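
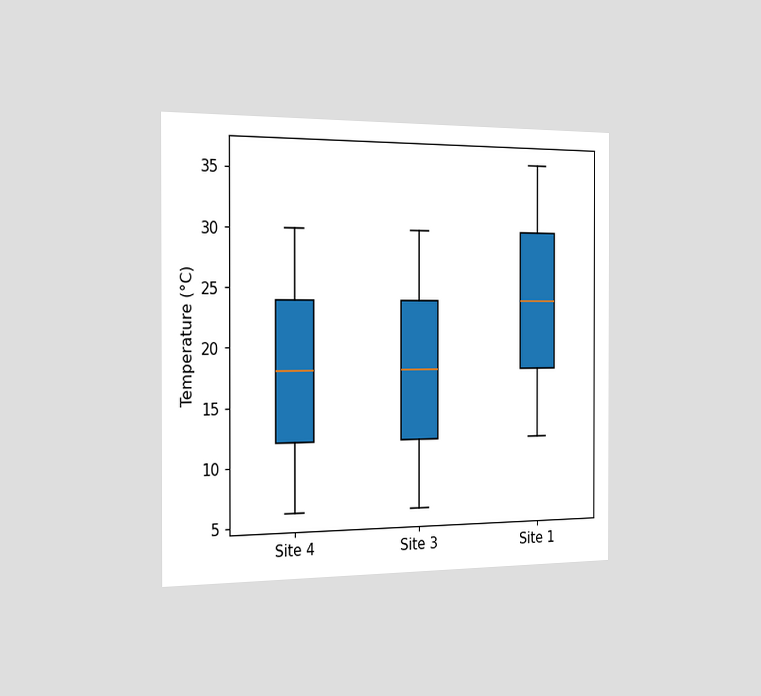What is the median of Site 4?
The chart is viewed slightly from the left. The median line in the Site 4 box sits at 18°C.

18°C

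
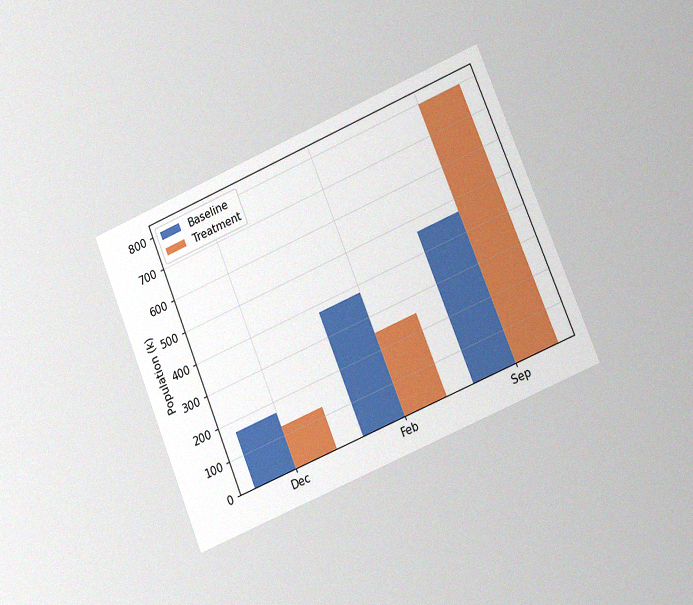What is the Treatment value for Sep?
798k

The chart is tilted about 22° counter-clockwise and viewed slightly from the right, with some photo noise. The Treatment bar at Sep reaches 798k on the y-axis.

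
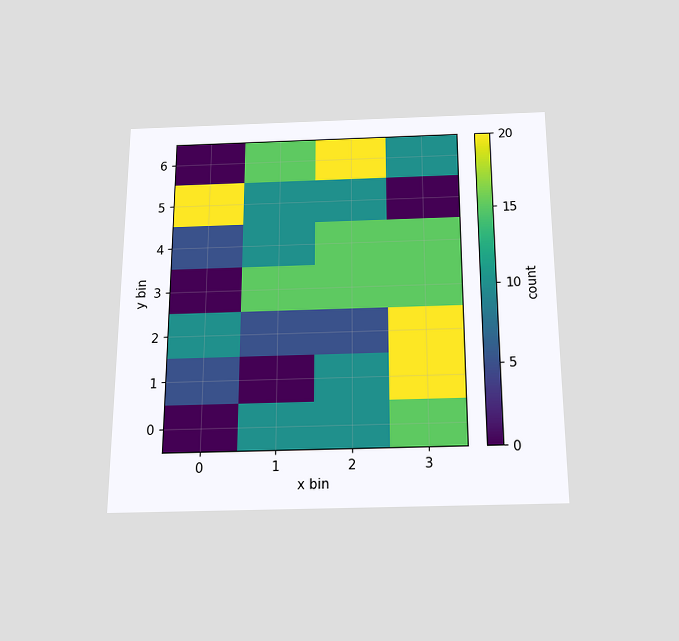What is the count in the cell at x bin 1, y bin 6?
The chart is viewed slightly from below. Matching the cell (1, 6) against the colorbar gives 15.

15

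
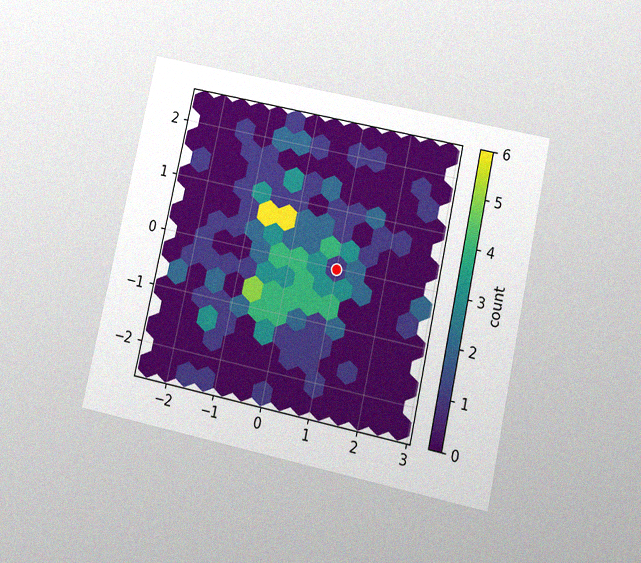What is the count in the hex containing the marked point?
The chart is tilted about 12° clockwise and viewed at a slight angle, with some photo noise. The marked hex reads 1 on the colorbar.

1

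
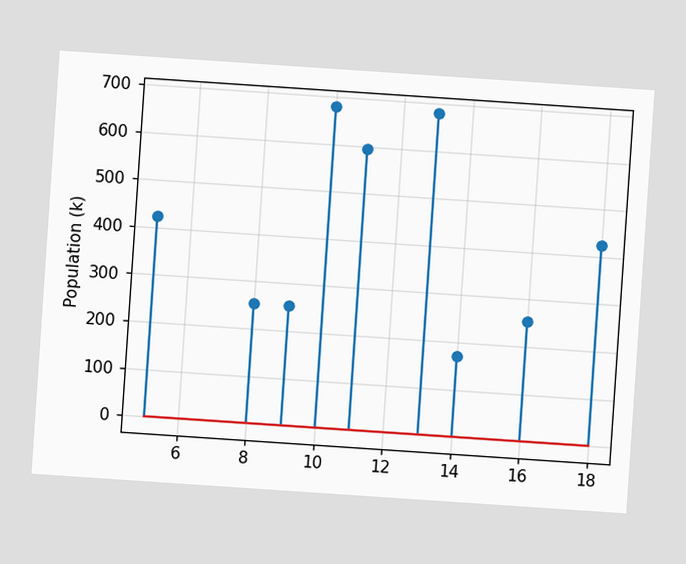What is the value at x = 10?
680k

The chart is tilted about 4° clockwise. The stem at x=10 reaches 680k.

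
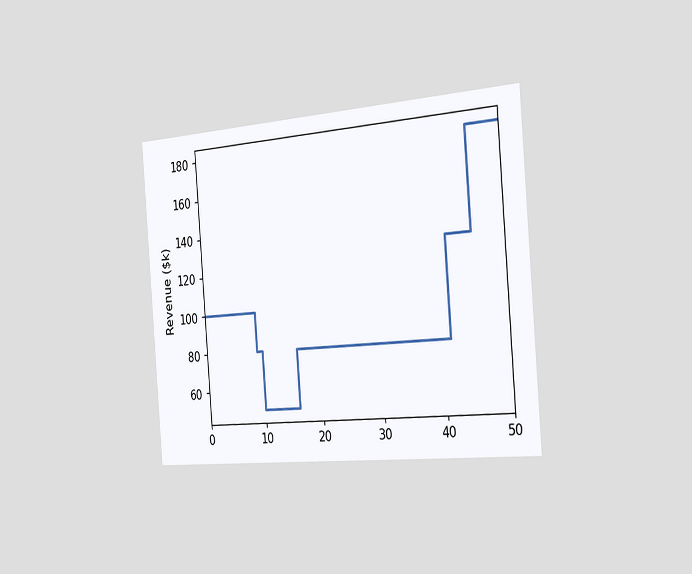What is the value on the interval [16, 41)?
$80k

The chart is tilted about 4° counter-clockwise and viewed slightly from the right. On [16, 41) the step sits at $80k.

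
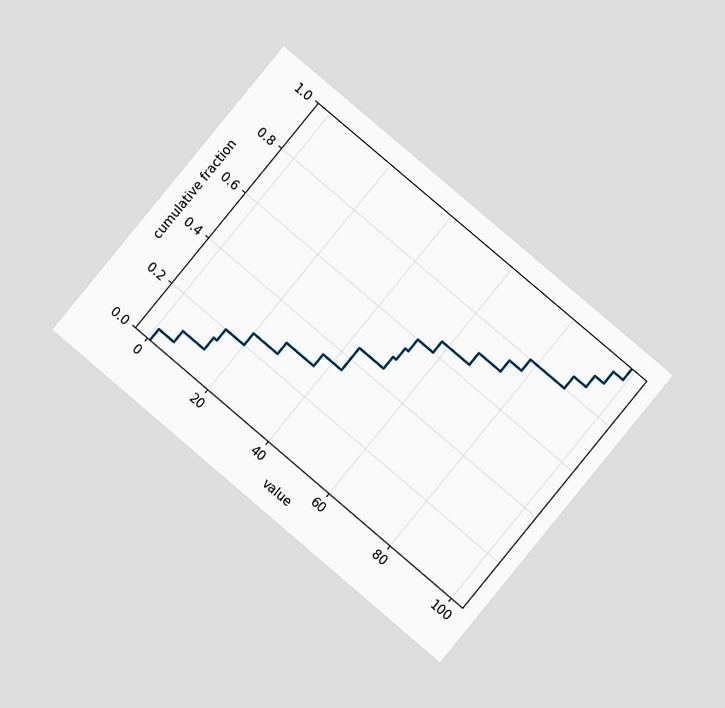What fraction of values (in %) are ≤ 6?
10%

The chart is tilted about 40° clockwise and viewed at a slight angle. At x=6 the ECDF step is at 10%.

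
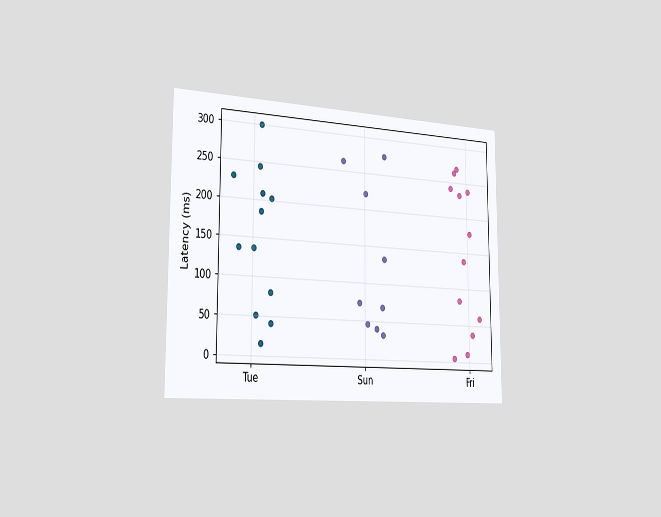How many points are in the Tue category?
The chart is viewed slightly from the left. Counting the markers in the Tue column gives 12.

12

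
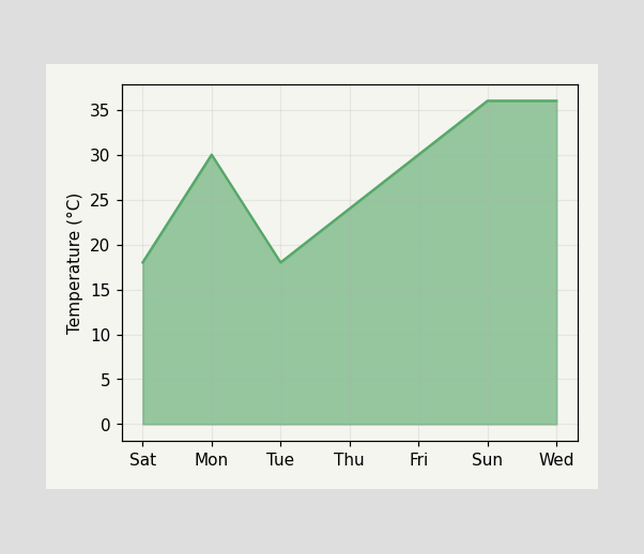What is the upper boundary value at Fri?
At Fri the upper boundary is at 30°C.

30°C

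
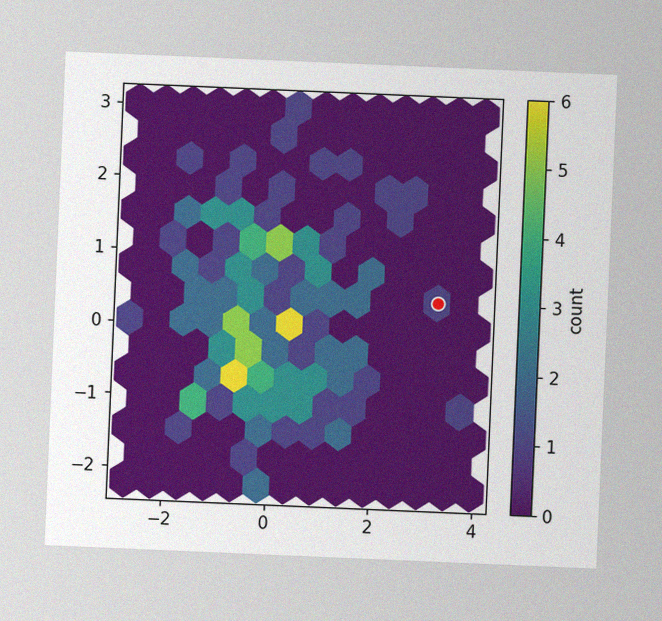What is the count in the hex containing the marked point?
1

The chart is tilted about 2° clockwise, with some photo noise. The marked hex reads 1 on the colorbar.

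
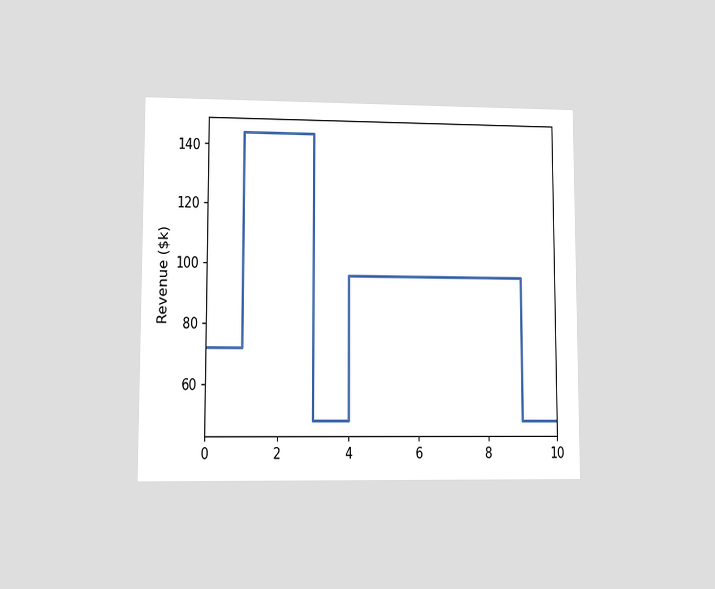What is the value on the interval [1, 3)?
$144k

The chart is viewed at a slight angle. On [1, 3) the step sits at $144k.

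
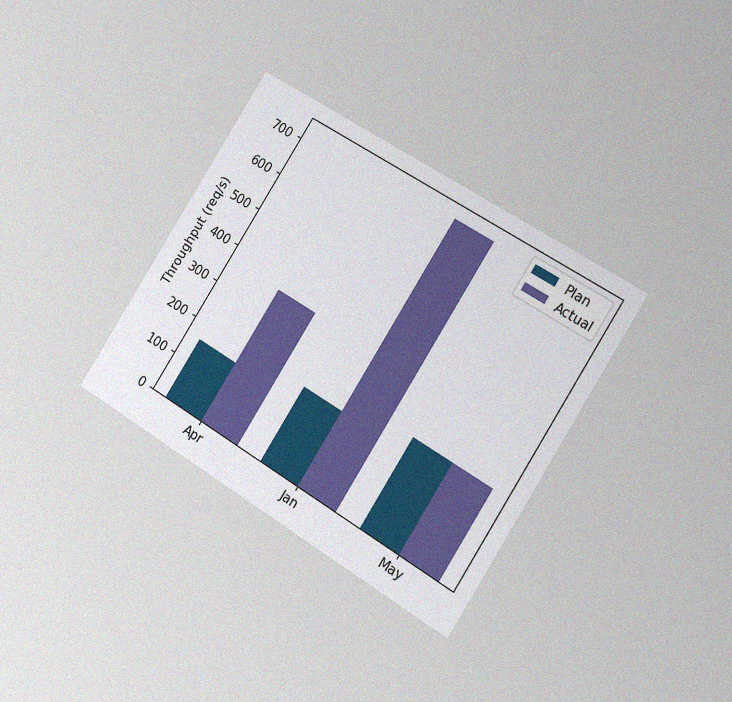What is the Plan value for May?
240req/s

The chart is tilted about 32° clockwise and viewed slightly from the right, with some photo noise. The Plan bar at May reaches 240req/s on the y-axis.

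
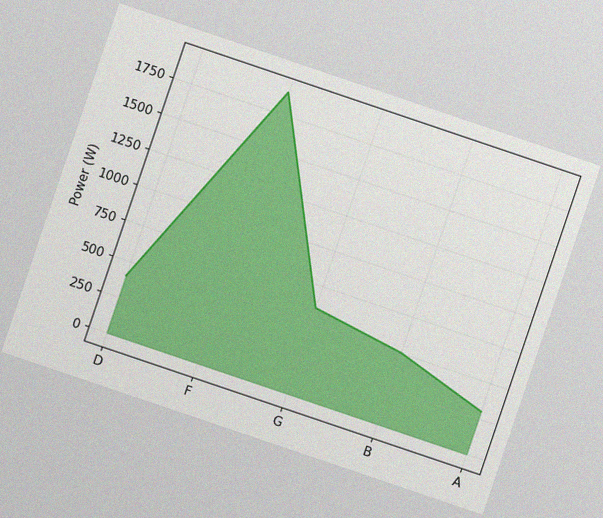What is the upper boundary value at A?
The chart is tilted about 19° clockwise, with some photo noise. At A the upper boundary is at 300W.

300W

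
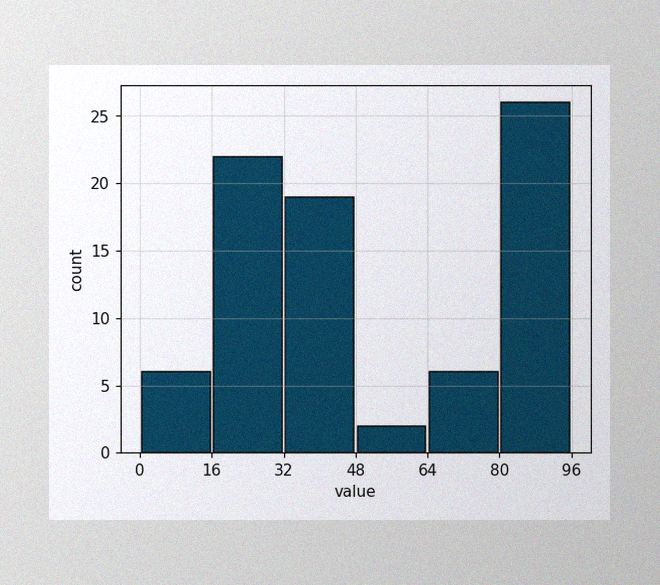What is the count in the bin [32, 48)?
The image has some photo noise and uneven lighting. The [32, 48) bin has height 19.

19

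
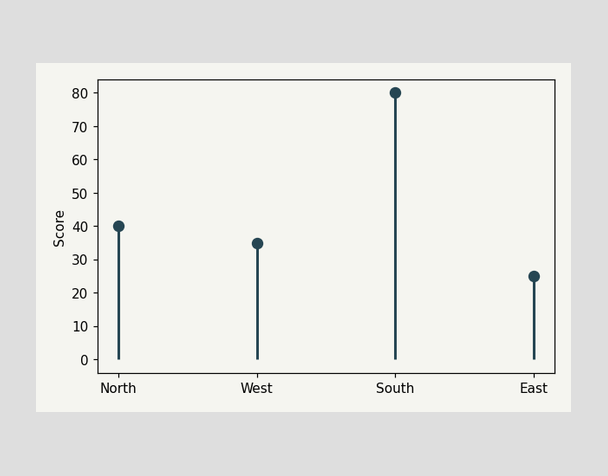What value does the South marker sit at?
80

The South marker sits at 80.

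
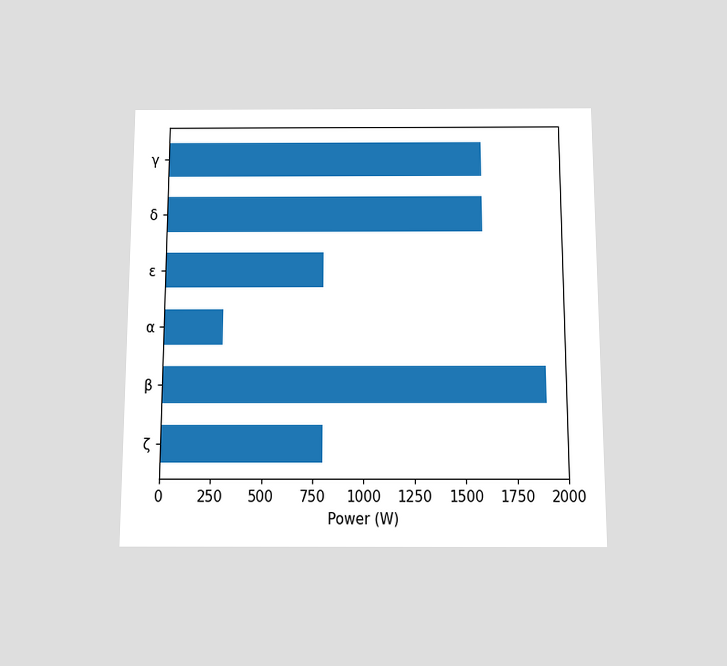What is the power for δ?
The chart is viewed slightly from below. Reading along the chart's x-axis, the δ bar reaches 1600W.

1600W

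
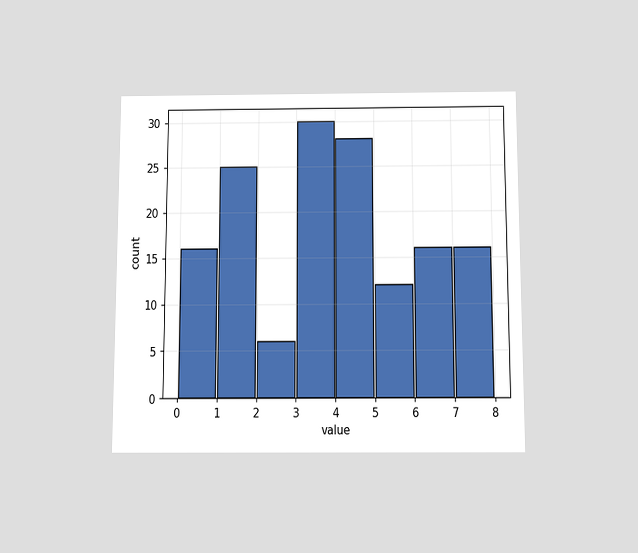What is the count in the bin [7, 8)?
The chart is viewed slightly from below. The [7, 8) bin has height 16.

16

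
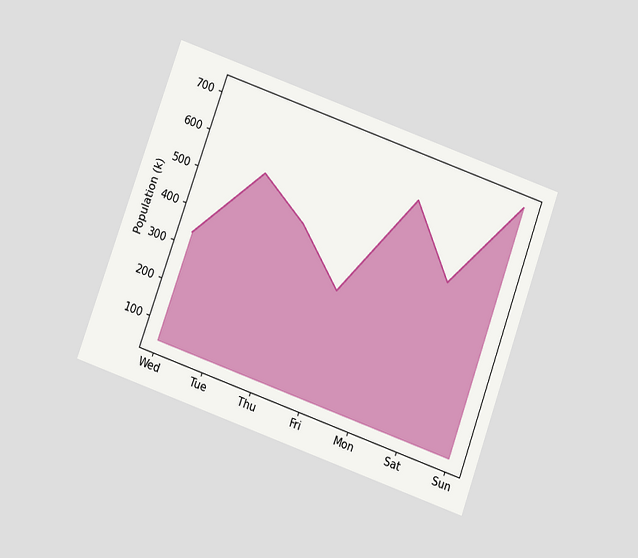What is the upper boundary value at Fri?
336k

The chart is tilted about 20° clockwise and viewed slightly from below. At Fri the upper boundary is at 336k.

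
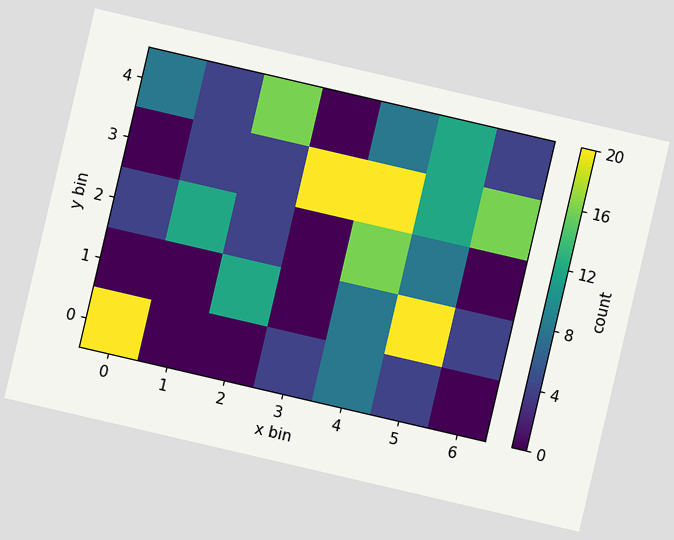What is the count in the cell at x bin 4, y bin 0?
8

The chart is tilted about 13° clockwise. Matching the cell (4, 0) against the colorbar gives 8.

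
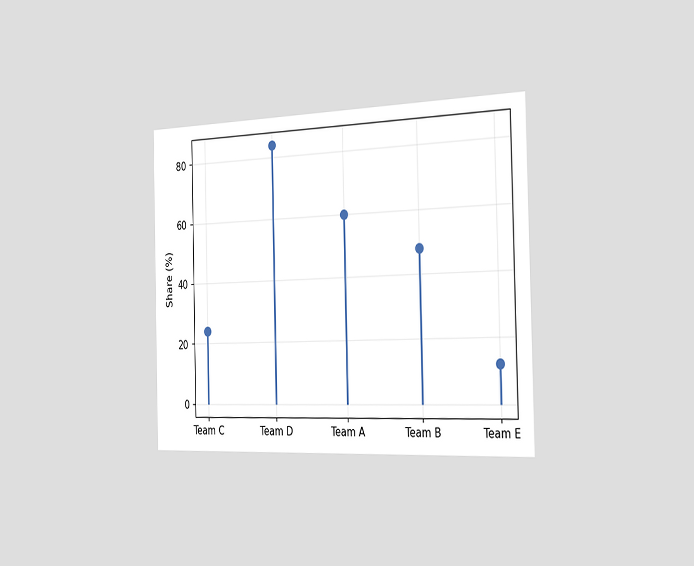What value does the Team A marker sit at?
60%

The chart is viewed slightly from the right. The Team A marker sits at 60%.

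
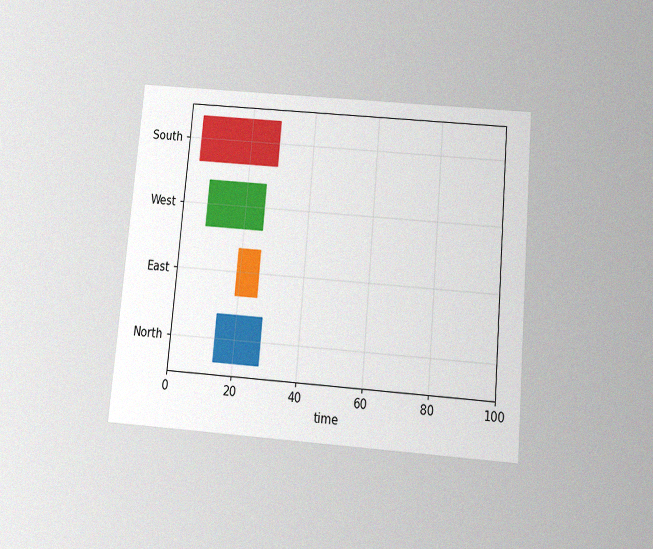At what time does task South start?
4

The chart is tilted about 5° clockwise and viewed slightly from below, with some photo noise. The South bar begins at t=4.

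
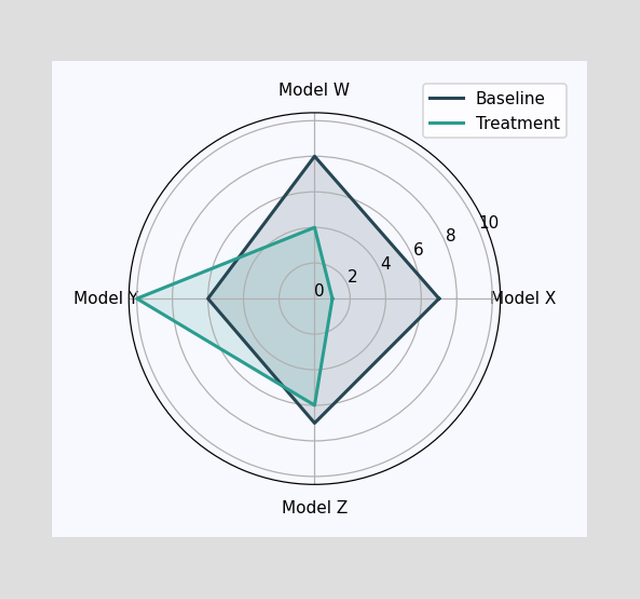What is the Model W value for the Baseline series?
On the Model W axis, Baseline reaches 8.

8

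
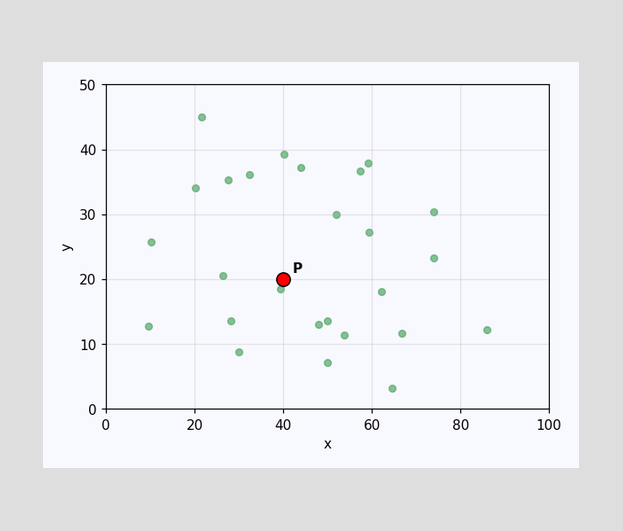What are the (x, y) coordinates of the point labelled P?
(40, 20)

Following the gridlines from P to each axis, P sits at (40, 20).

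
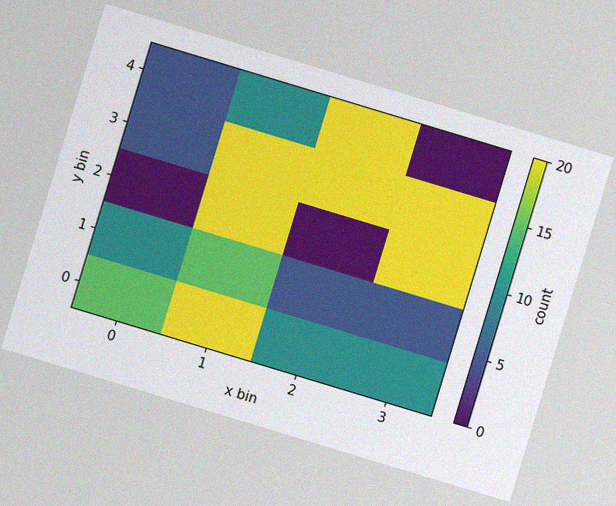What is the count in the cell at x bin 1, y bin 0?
The chart is tilted about 17° clockwise, with some photo noise. Matching the cell (1, 0) against the colorbar gives 20.

20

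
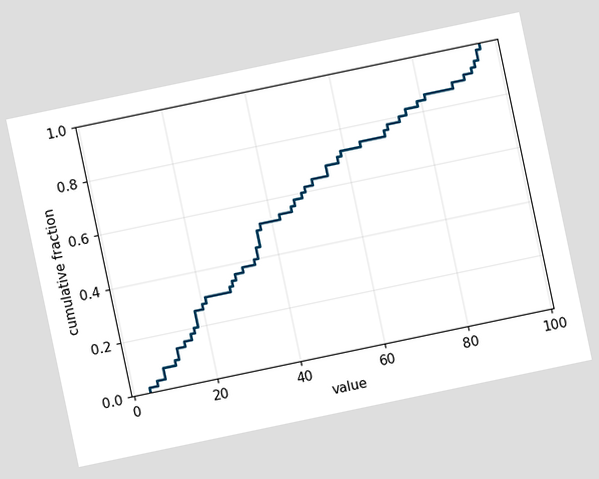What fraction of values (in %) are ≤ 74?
80%

The chart is tilted about 12° counter-clockwise. At x=74 the ECDF step is at 80%.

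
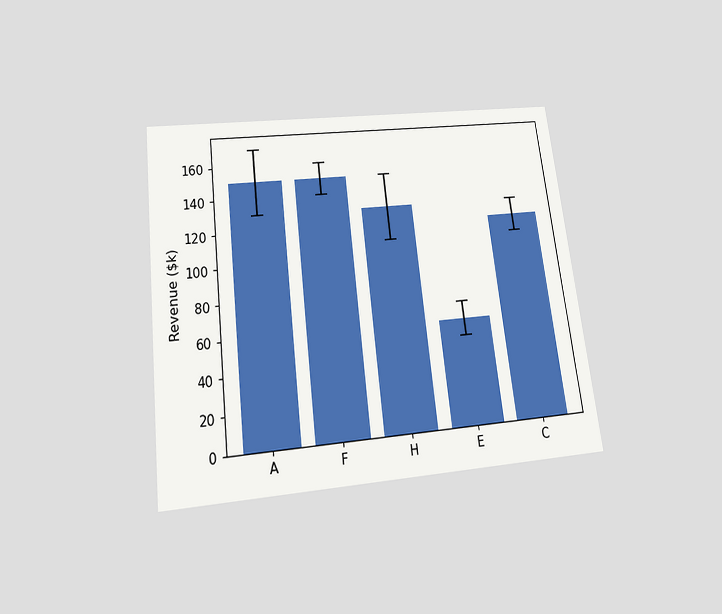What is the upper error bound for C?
The chart is tilted about 7° counter-clockwise and viewed slightly from below. The C bar's upper whisker reaches $130k.

$130k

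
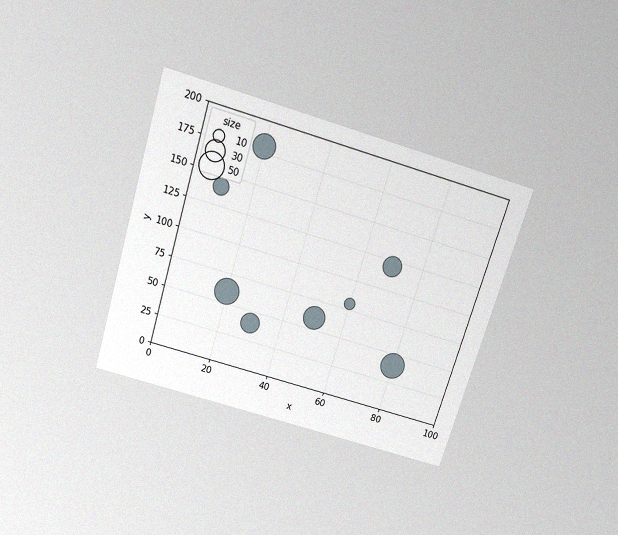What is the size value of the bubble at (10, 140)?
20

The chart is tilted about 17° clockwise and viewed slightly from above, with some photo noise. Matching the bubble at (10, 140) against the size legend gives 20.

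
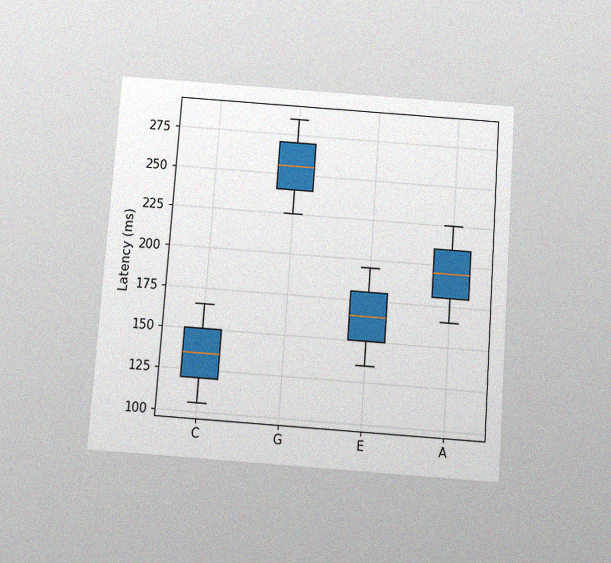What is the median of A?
The chart is tilted about 4° clockwise and viewed slightly from below, with some photo noise. The median line in the A box sits at 195ms.

195ms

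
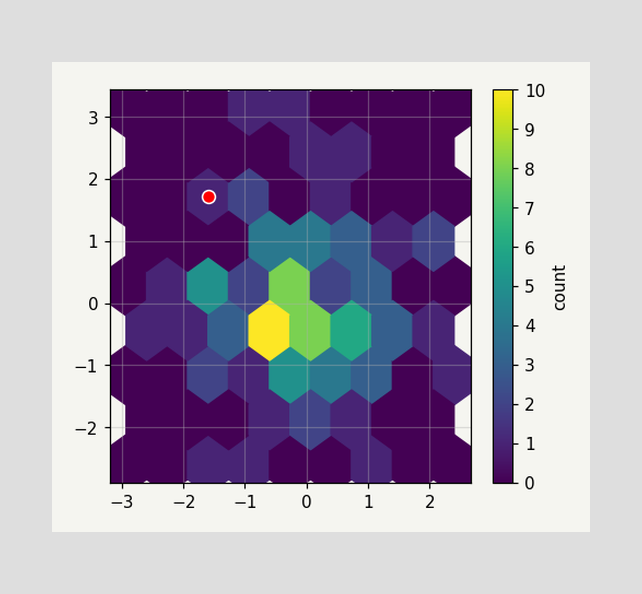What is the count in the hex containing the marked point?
The marked hex reads 1 on the colorbar.

1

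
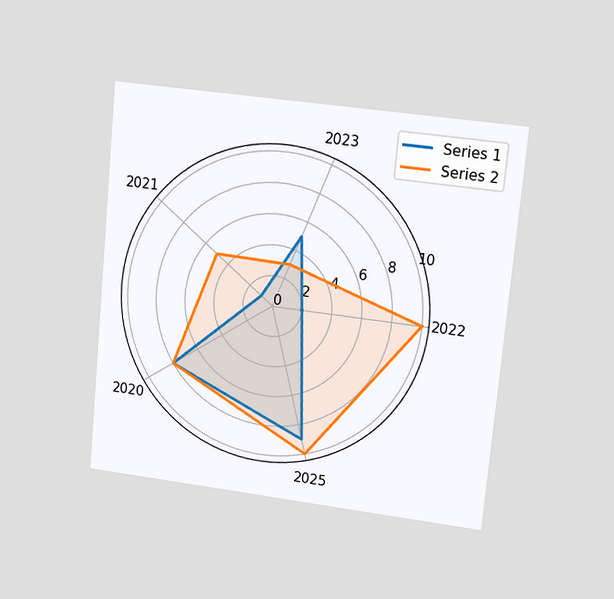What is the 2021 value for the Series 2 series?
5

The chart is tilted about 5° clockwise and viewed at a slight angle. On the 2021 axis, Series 2 reaches 5.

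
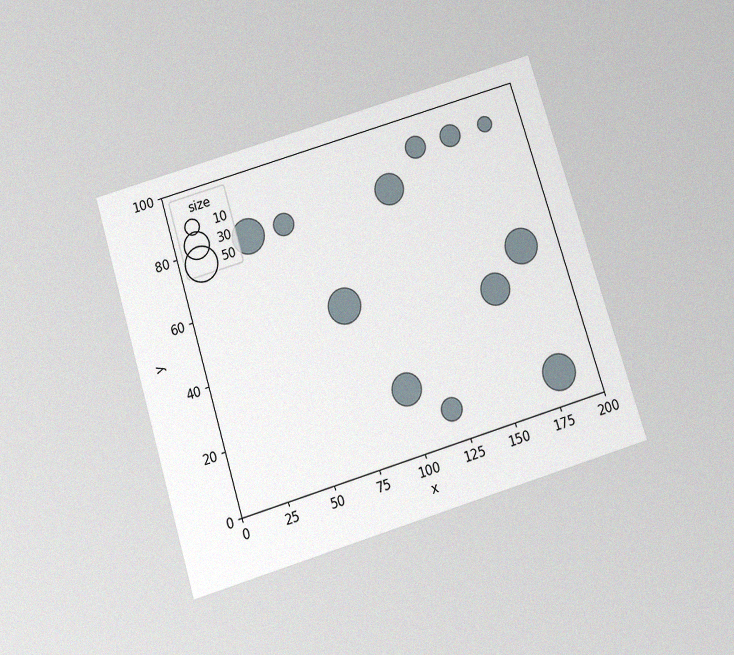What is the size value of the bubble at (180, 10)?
The chart is tilted about 17° counter-clockwise and viewed slightly from below, with some photo noise. Matching the bubble at (180, 10) against the size legend gives 50.

50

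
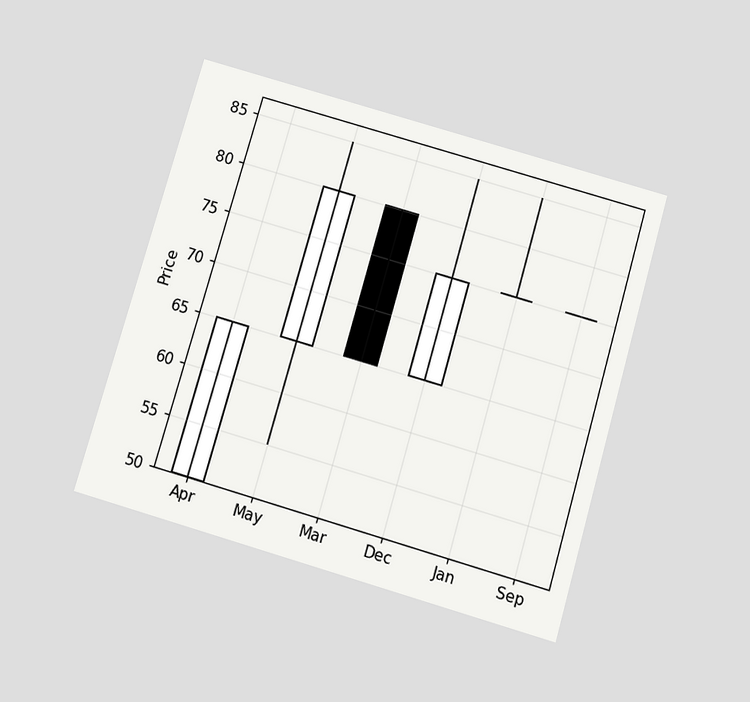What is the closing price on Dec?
The chart is tilted about 16° clockwise and viewed slightly from below. The Dec candle closes at 75.

75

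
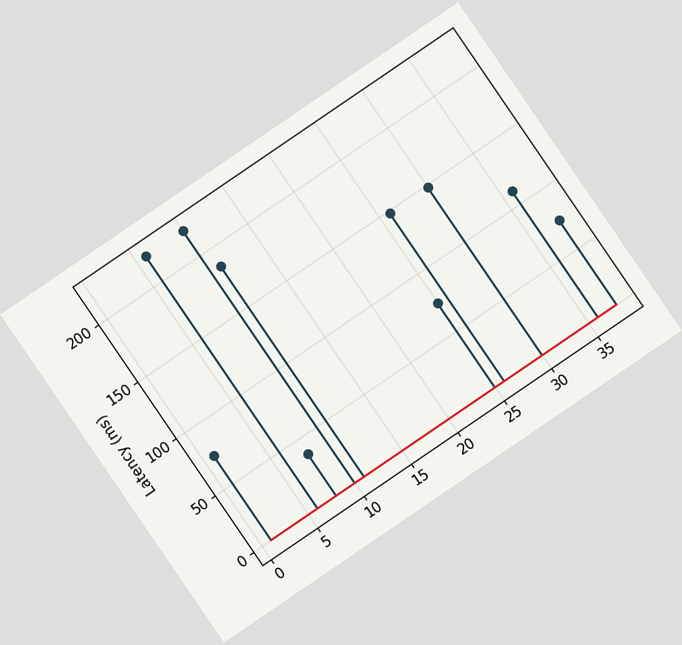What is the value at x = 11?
The chart is tilted about 34° counter-clockwise. The stem at x=11 reaches 185ms.

185ms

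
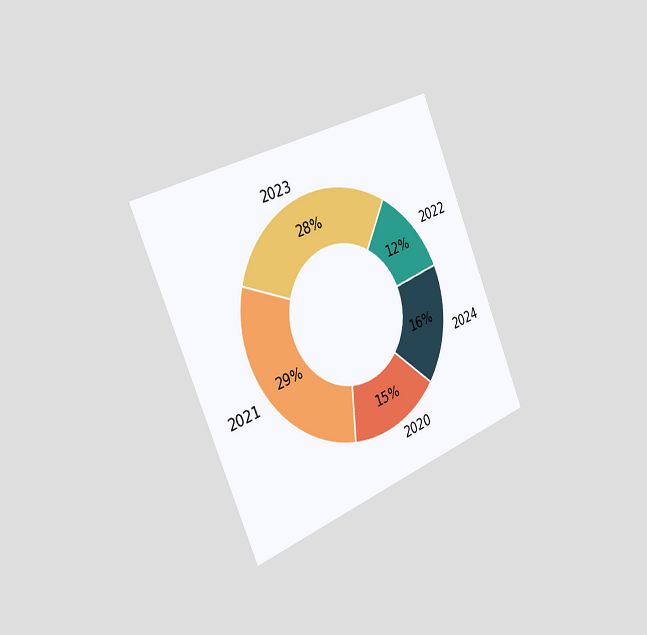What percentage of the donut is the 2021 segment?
29%

The chart is tilted about 23° counter-clockwise and viewed slightly from the left. The 2021 segment takes up 29% of the ring.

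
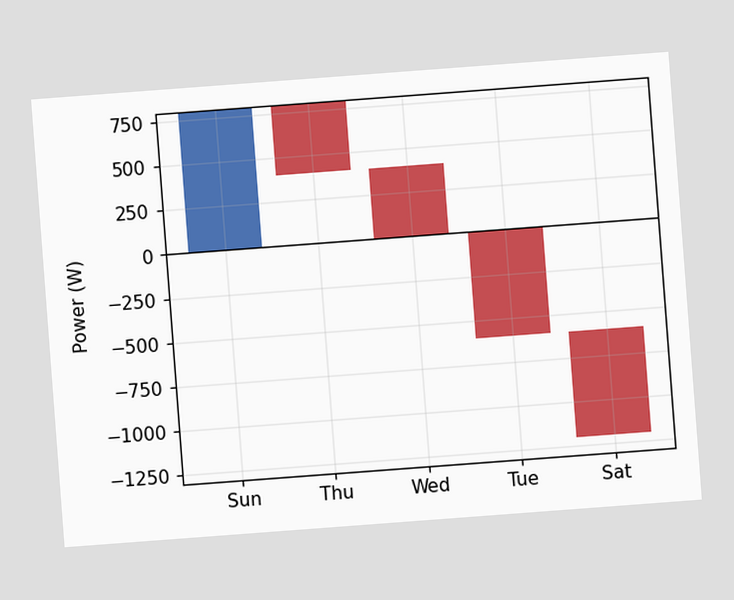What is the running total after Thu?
400W

The chart is tilted about 4° counter-clockwise. After Thu the running total reaches 400W.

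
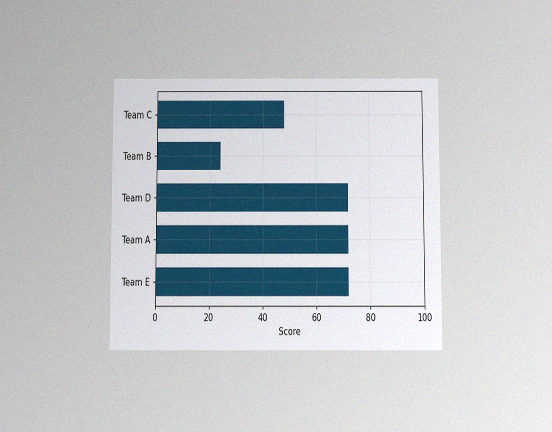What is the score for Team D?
The chart is viewed slightly from below, with some photo noise. Reading along the chart's x-axis, the Team D bar reaches 72.

72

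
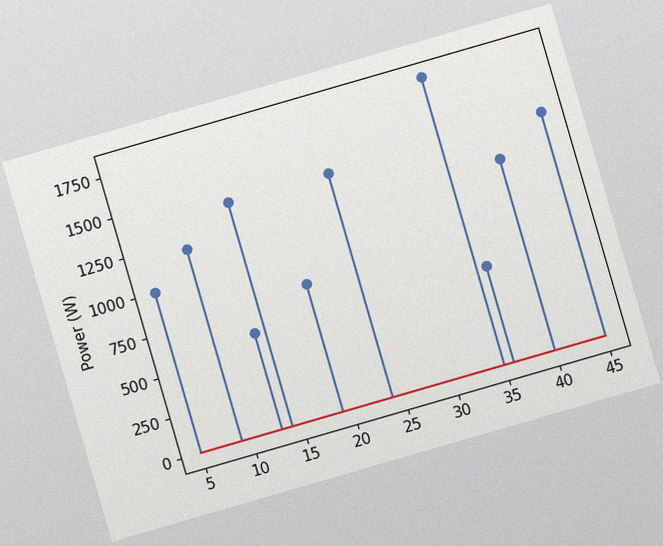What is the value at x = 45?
The chart is tilted about 16° counter-clockwise, with some photo noise. The stem at x=45 reaches 1400W.

1400W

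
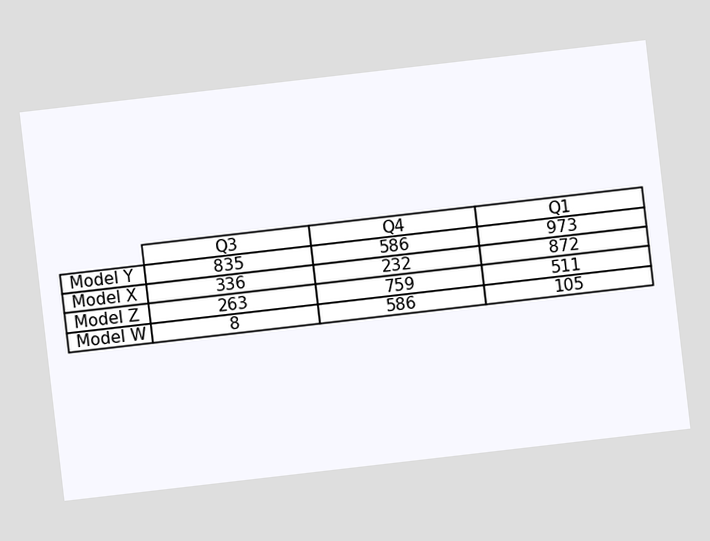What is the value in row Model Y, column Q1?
973

The chart is tilted about 7° counter-clockwise. The (Model Y, Q1) cell reads 973.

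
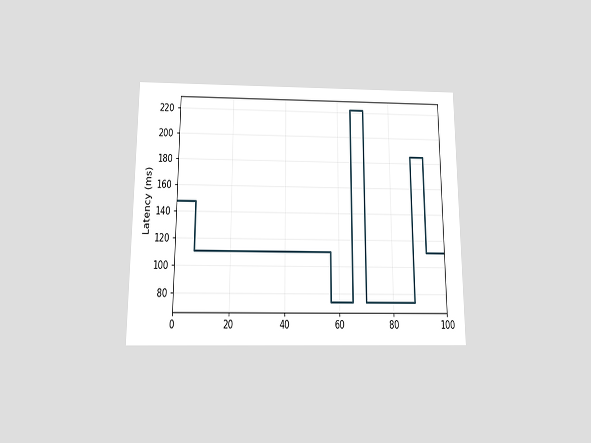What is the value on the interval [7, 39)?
111ms

The chart is viewed slightly from below. On [7, 39) the step sits at 111ms.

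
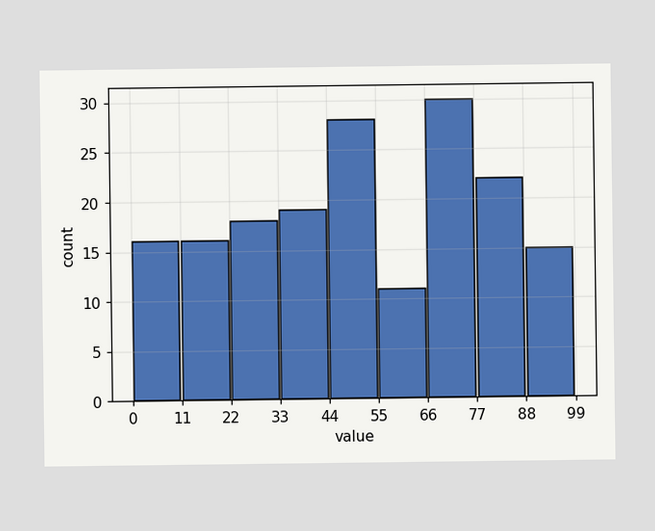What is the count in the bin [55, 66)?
11

The [55, 66) bin has height 11.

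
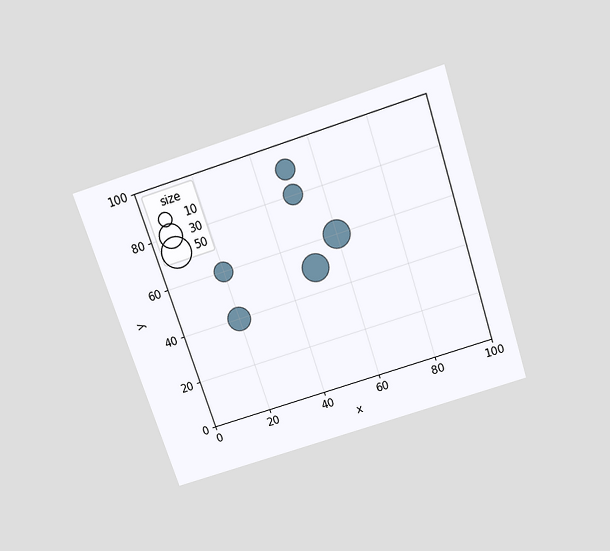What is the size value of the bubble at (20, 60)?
20

The chart is tilted about 18° counter-clockwise and viewed slightly from above. Matching the bubble at (20, 60) against the size legend gives 20.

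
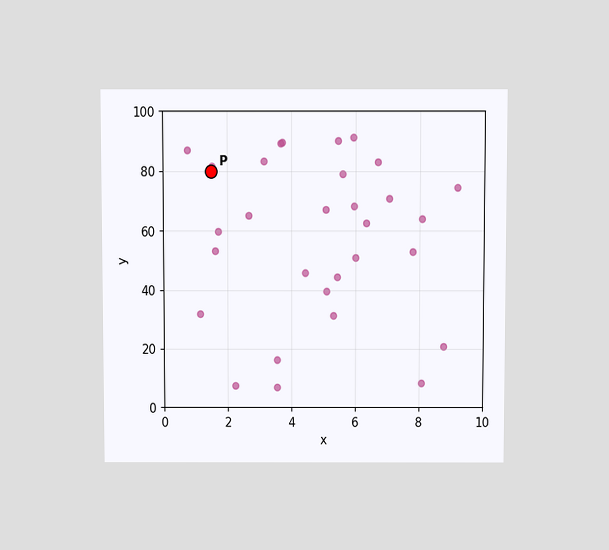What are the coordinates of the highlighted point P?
The chart is viewed slightly from above. Following the gridlines from P to each axis, P sits at (1.5, 80).

(1.5, 80)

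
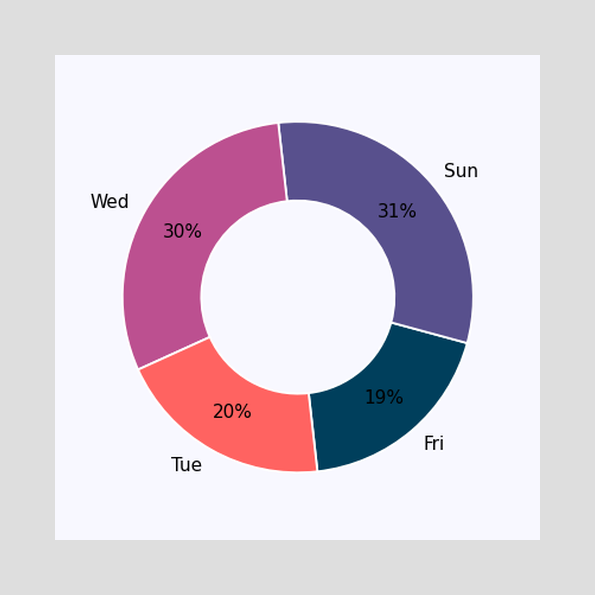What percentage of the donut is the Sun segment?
The Sun segment takes up 31% of the ring.

31%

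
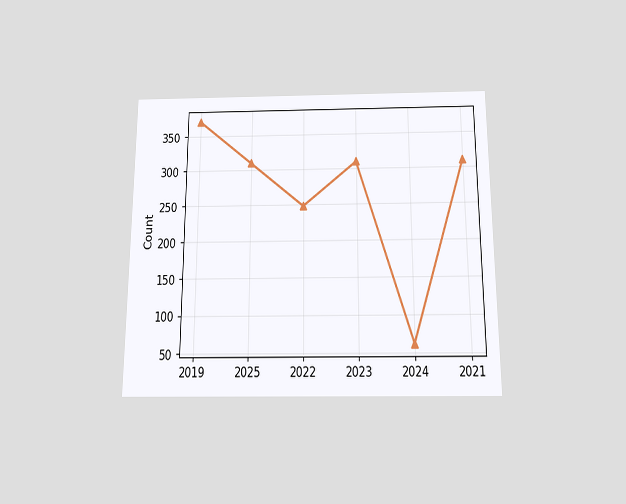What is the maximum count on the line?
372

The chart is viewed slightly from below. The highest point is at 2019, and reading across to the y-axis gives 372.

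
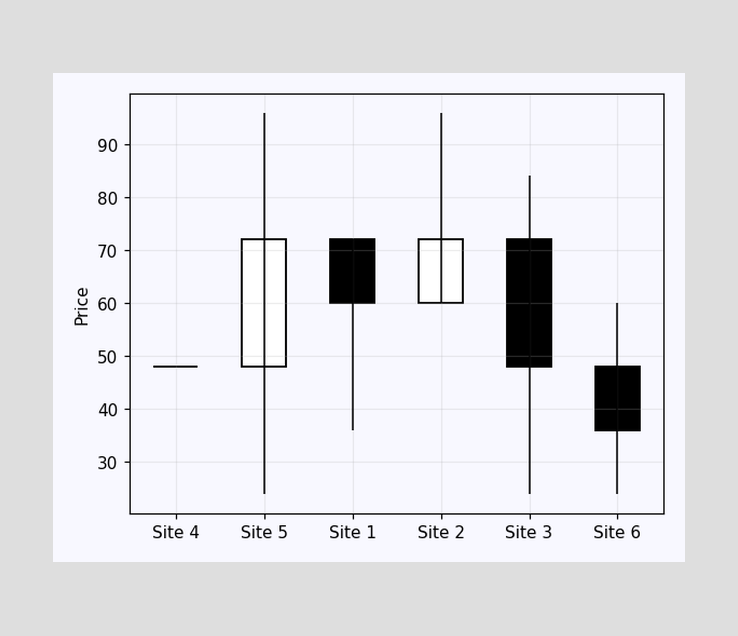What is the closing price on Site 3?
The Site 3 candle closes at 48.

48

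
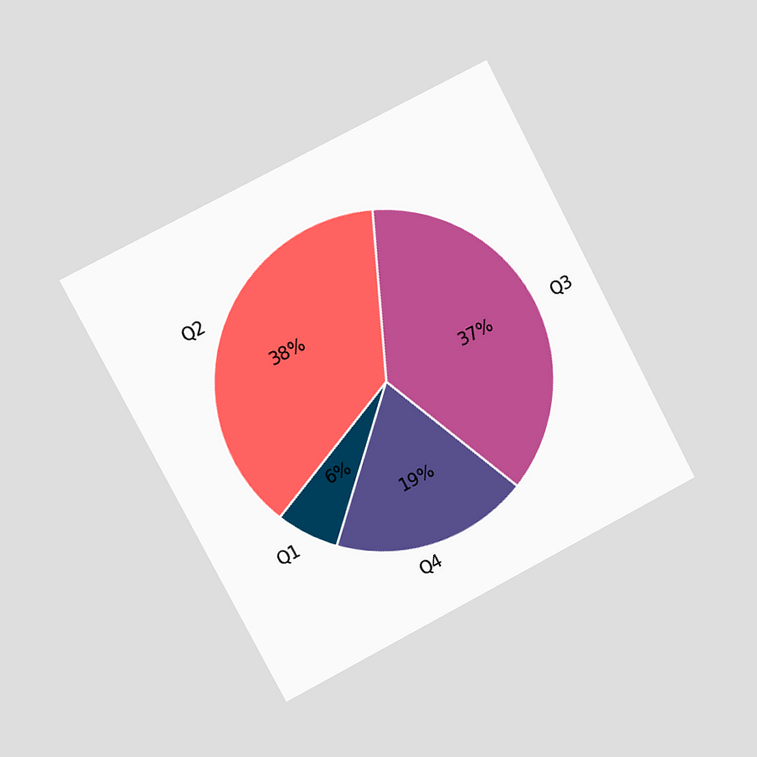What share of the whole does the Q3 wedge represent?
The chart is tilted about 27° counter-clockwise and viewed slightly from the left. The Q3 slice takes up 37% of the pie.

37%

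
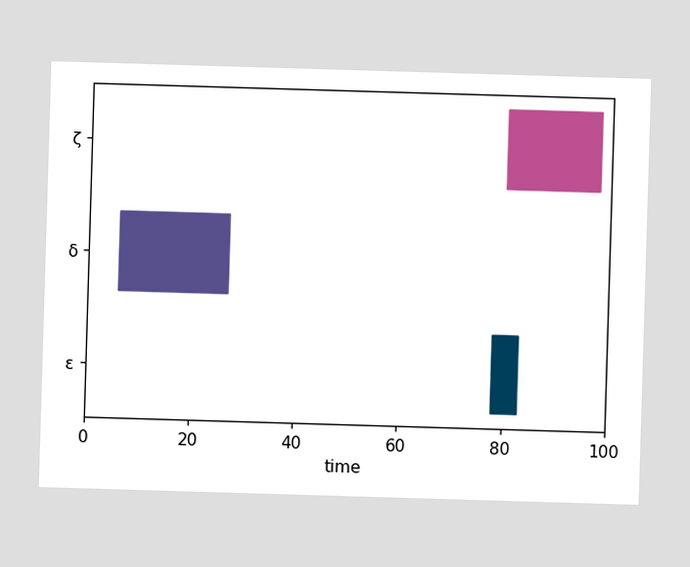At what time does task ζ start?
80

The ζ bar begins at t=80.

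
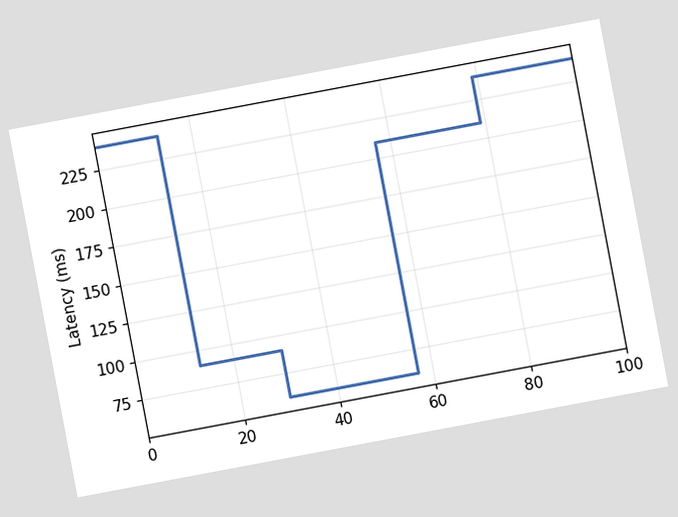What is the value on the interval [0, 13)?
The chart is tilted about 11° counter-clockwise. On [0, 13) the step sits at 240ms.

240ms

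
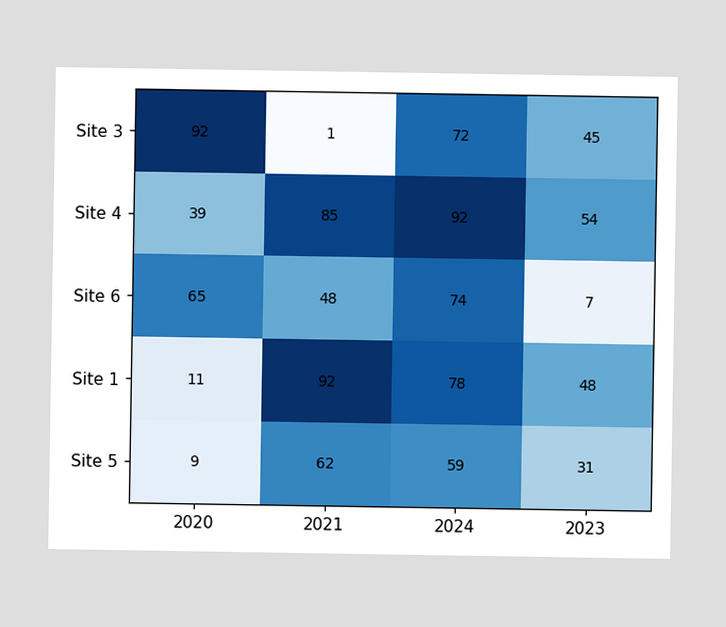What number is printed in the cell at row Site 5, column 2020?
The (Site 5, 2020) cell reads 9.

9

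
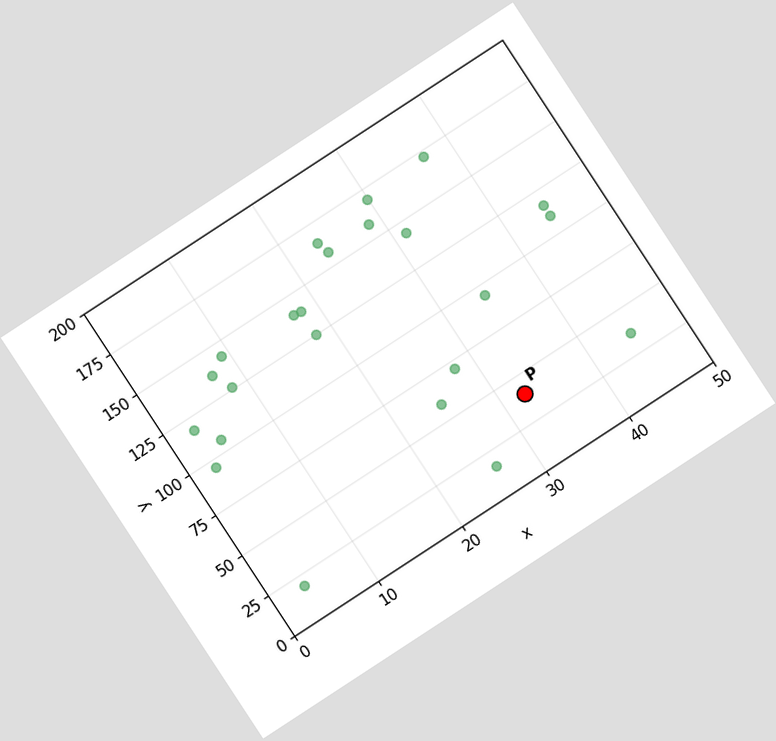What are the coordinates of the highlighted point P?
(32.5, 40)

The chart is tilted about 33° counter-clockwise. Following the gridlines from P to each axis, P sits at (32.5, 40).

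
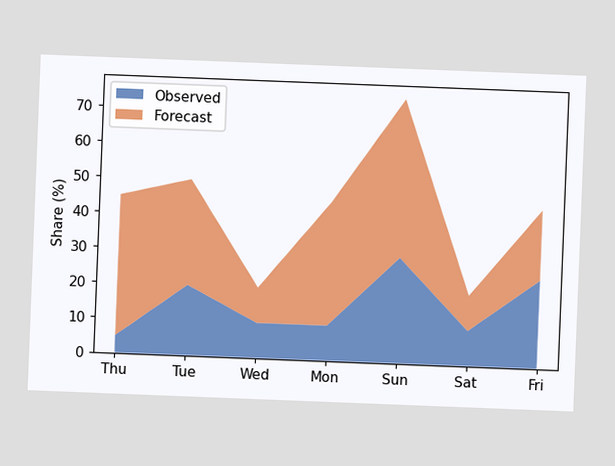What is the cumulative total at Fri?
45%

The chart is tilted about 2° clockwise. The stacked total at Fri reaches 45%.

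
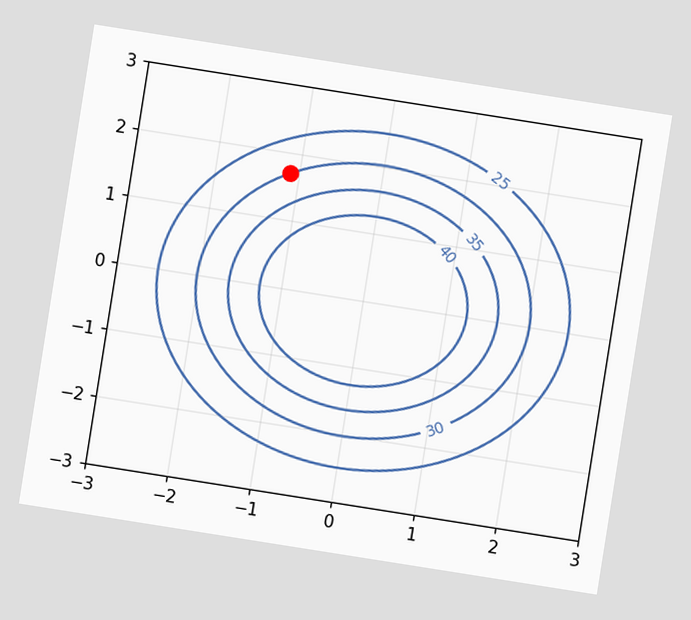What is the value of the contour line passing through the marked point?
The chart is tilted about 9° clockwise. The marked point sits on the contour labelled 30.

30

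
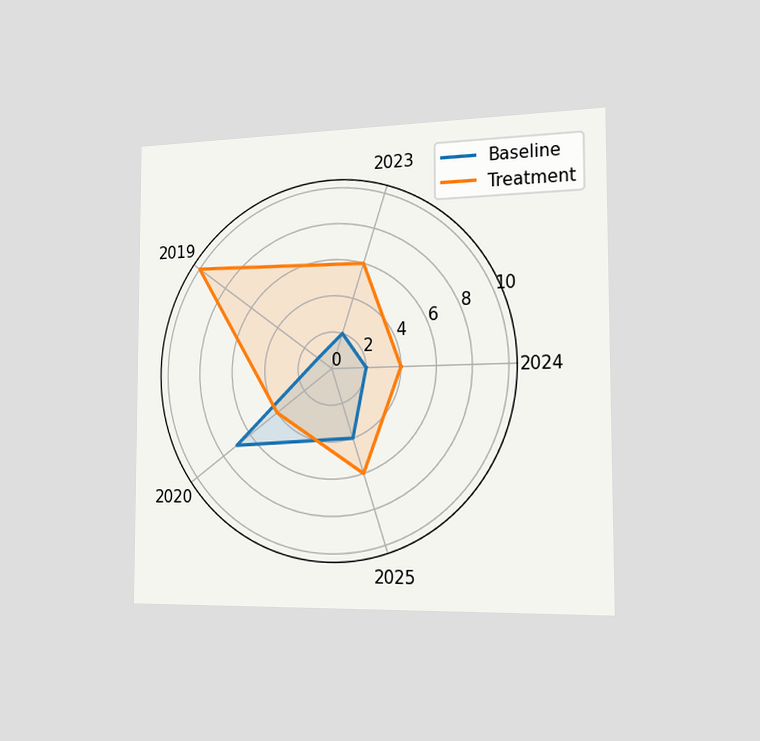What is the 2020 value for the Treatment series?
4

The chart is viewed slightly from the right. On the 2020 axis, Treatment reaches 4.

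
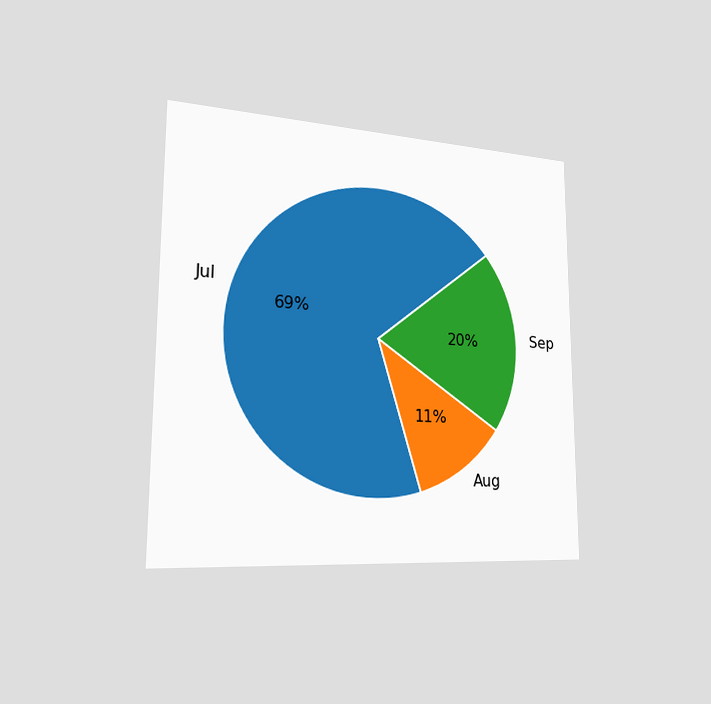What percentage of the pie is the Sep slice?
The chart is viewed slightly from the left. The Sep slice takes up 20% of the pie.

20%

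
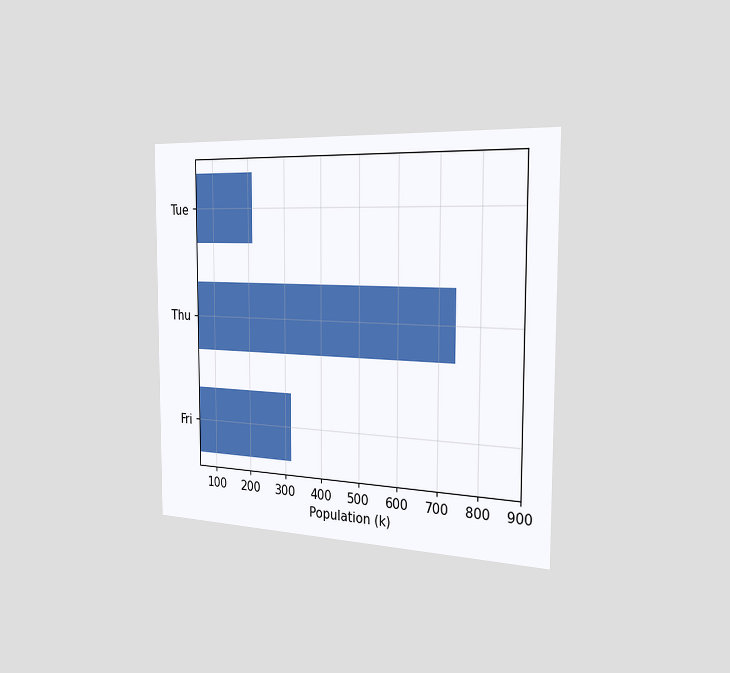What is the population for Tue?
212k

The chart is viewed slightly from the right. Reading along the chart's x-axis, the Tue bar reaches 212k.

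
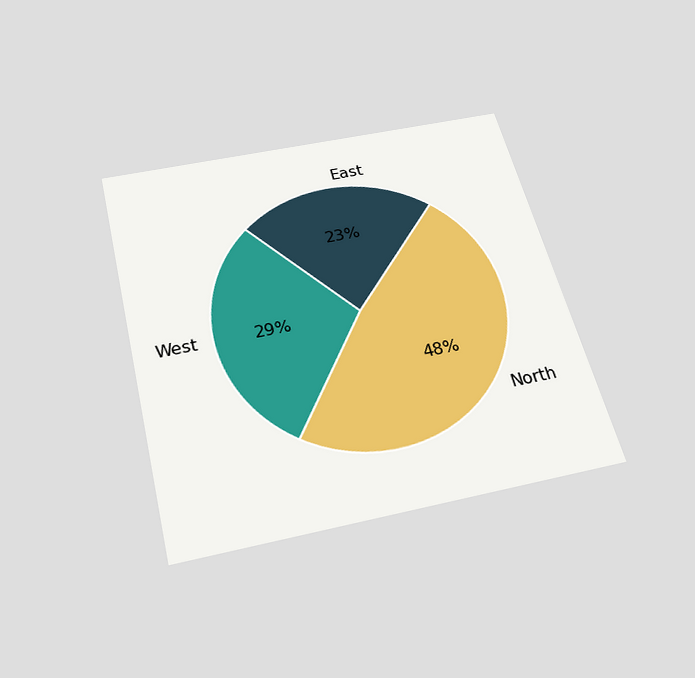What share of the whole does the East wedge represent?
The chart is tilted about 14° counter-clockwise and viewed slightly from below. The East slice takes up 23% of the pie.

23%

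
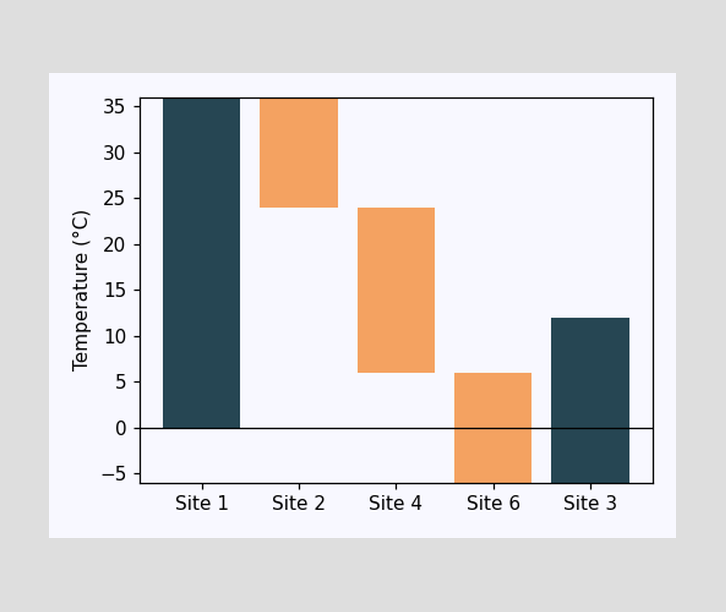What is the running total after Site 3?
12°C

After Site 3 the running total reaches 12°C.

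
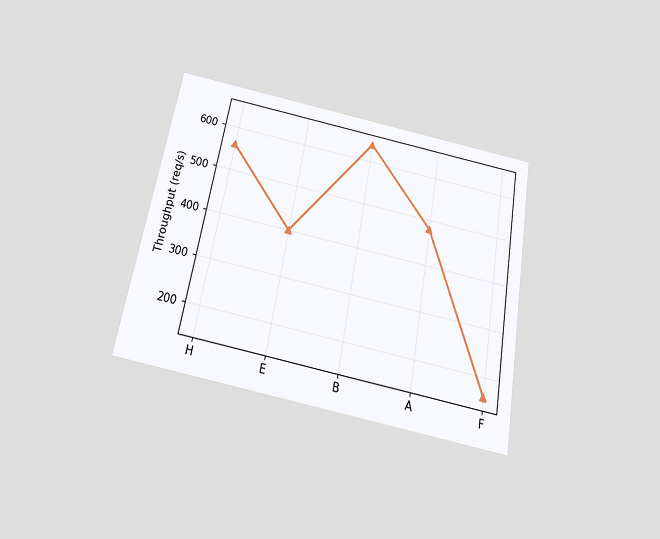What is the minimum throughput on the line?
The chart is tilted about 10° clockwise and viewed slightly from below. The lowest point is at F, and reading across to the y-axis gives 160req/s.

160req/s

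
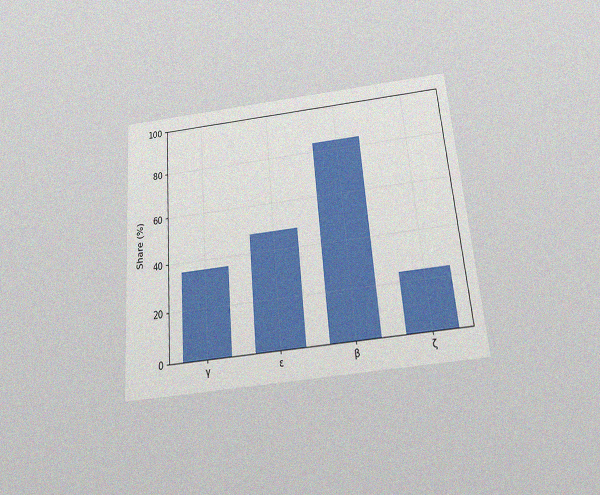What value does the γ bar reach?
36%

The chart is tilted about 5° counter-clockwise and viewed slightly from below, with some photo noise. Reading along the chart's y-axis, the γ bar reaches 36%.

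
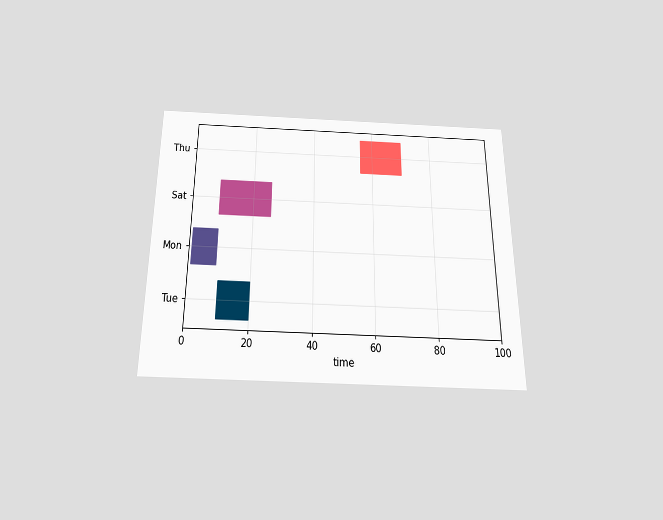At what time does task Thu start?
56

The chart is viewed slightly from below. The Thu bar begins at t=56.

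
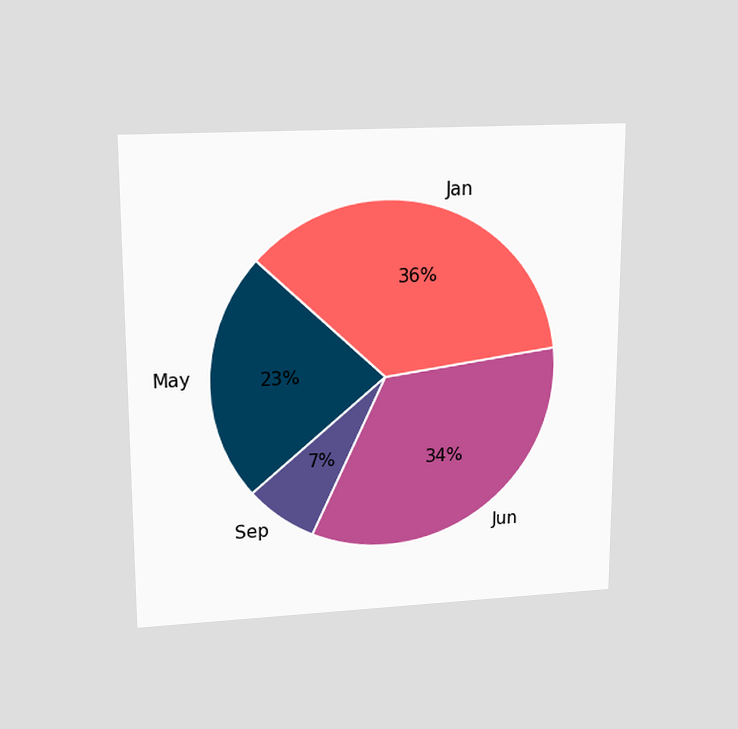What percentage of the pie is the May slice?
The chart is viewed slightly from above. The May slice takes up 23% of the pie.

23%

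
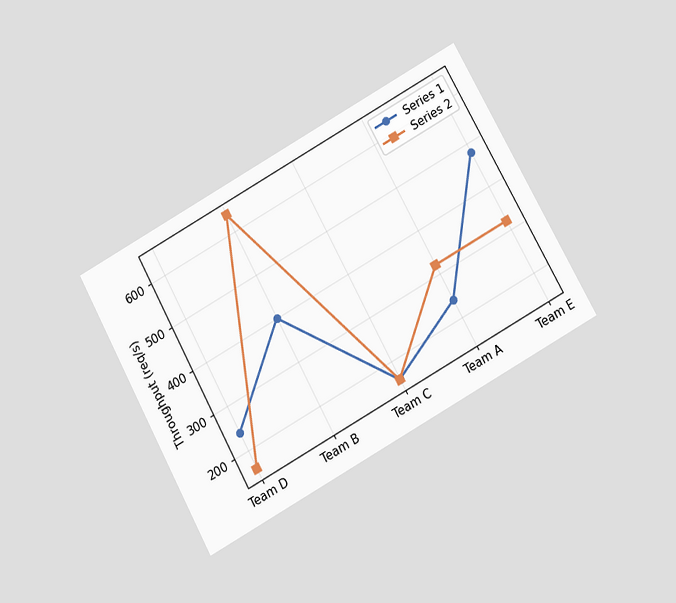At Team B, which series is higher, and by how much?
The chart is tilted about 29° counter-clockwise and viewed slightly from below. At Team B, Series 2 sits above the other line by 240req/s.

Series 2, by 240req/s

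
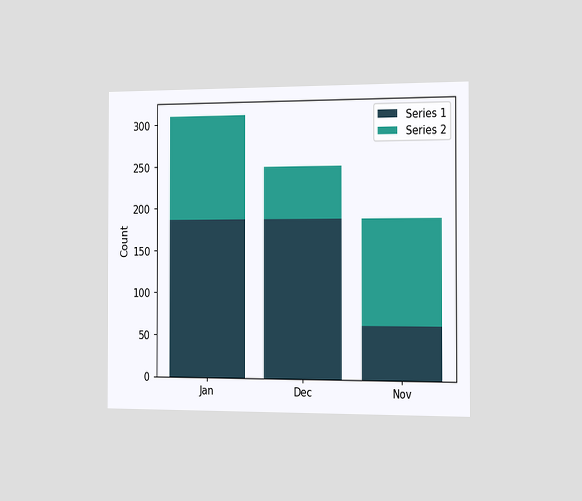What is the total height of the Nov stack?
186

The chart is viewed slightly from the right. The Nov stack's top reaches 186 on the y-axis.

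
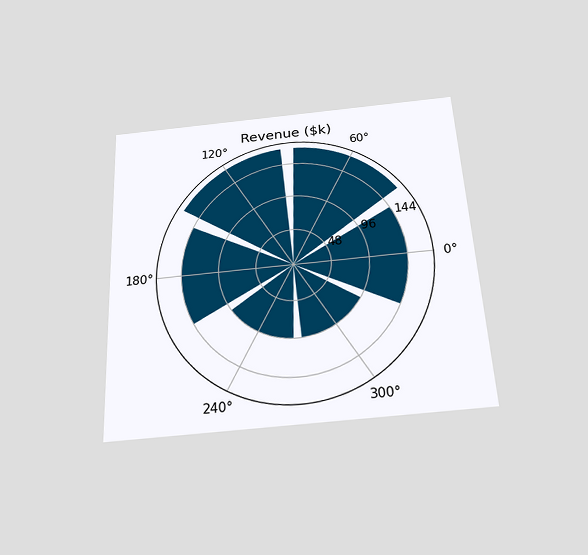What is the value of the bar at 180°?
The chart is tilted about 3° counter-clockwise and viewed slightly from below. The bar at 180° reaches $144k on the radial axis.

$144k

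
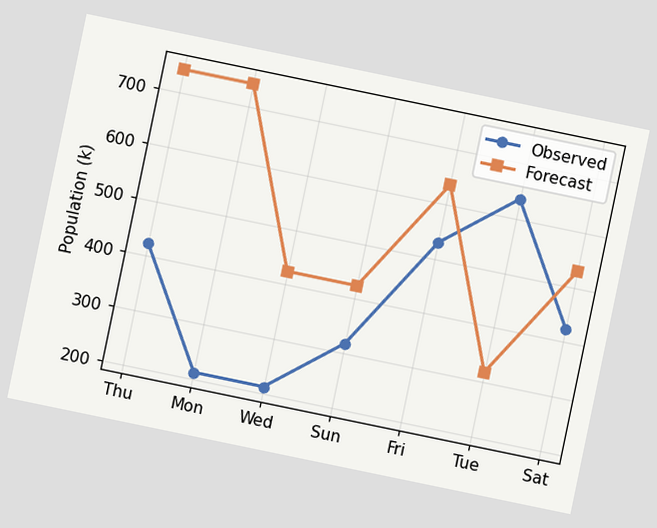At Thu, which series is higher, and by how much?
Forecast, by 318k

The chart is tilted about 12° clockwise. At Thu, Forecast sits above the other line by 318k.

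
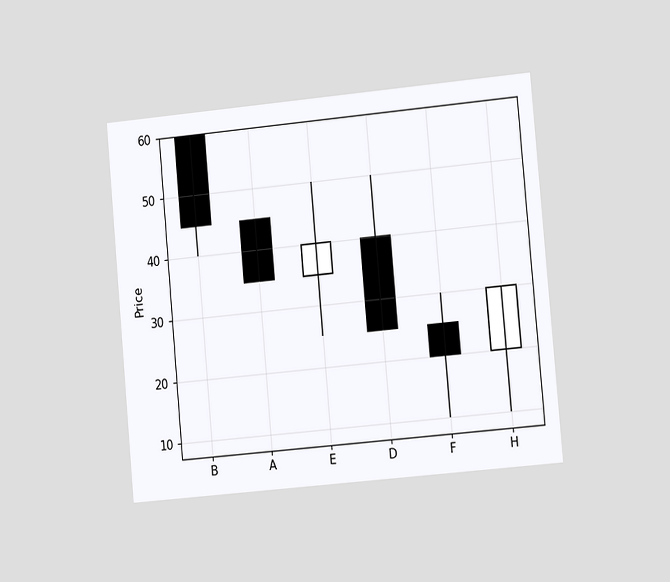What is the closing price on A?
The chart is tilted about 5° counter-clockwise and viewed slightly from the right. The A candle closes at 35.

35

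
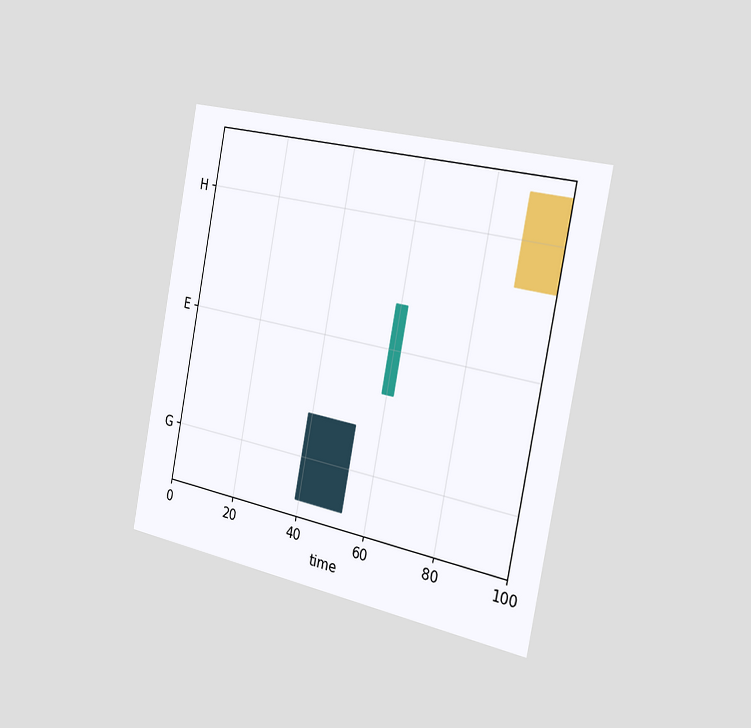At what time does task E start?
The chart is tilted about 11° clockwise and viewed slightly from the right. The E bar begins at t=59.

59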